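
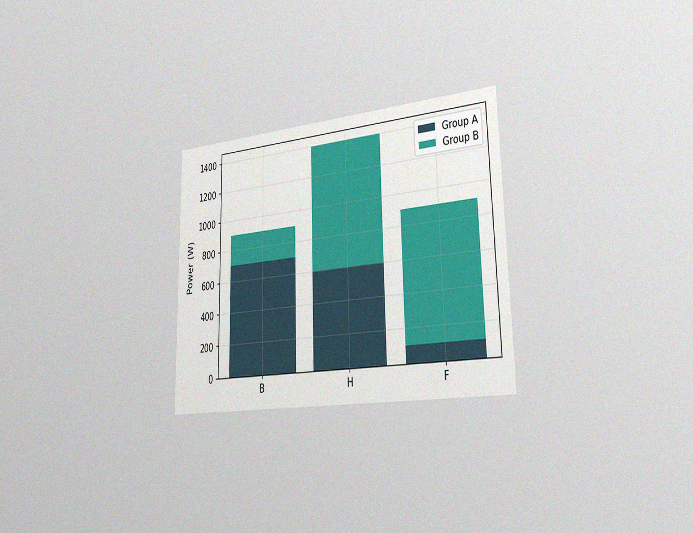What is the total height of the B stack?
The chart is viewed slightly from the right, with some photo noise. The B stack's top reaches 900W on the y-axis.

900W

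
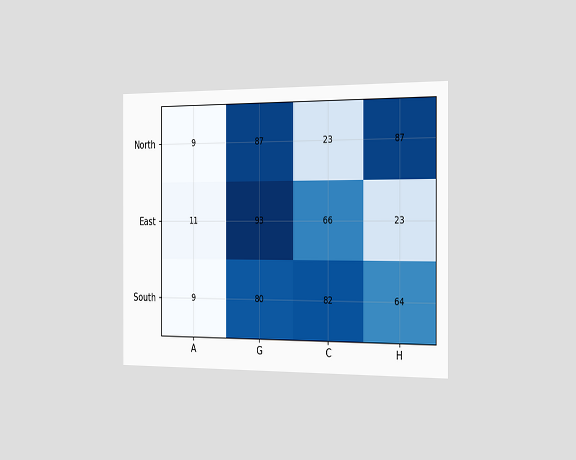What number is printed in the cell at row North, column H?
87

The chart is viewed slightly from the right. The (North, H) cell reads 87.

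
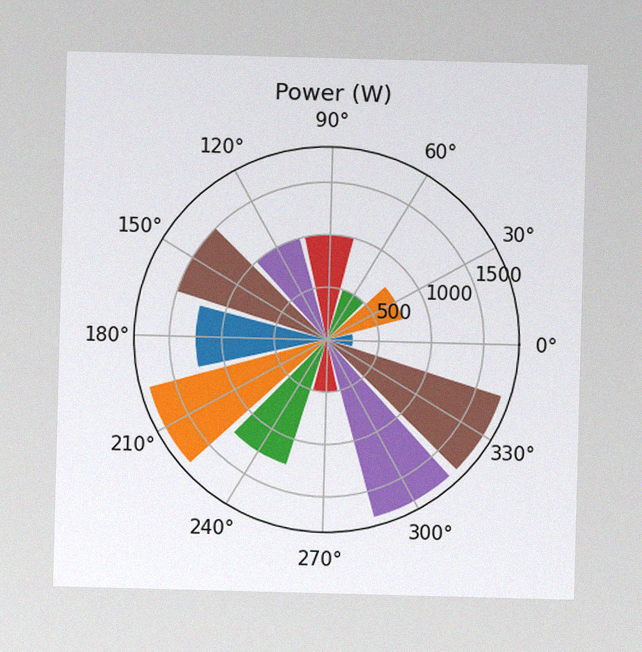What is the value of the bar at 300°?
1750W

The image has some photo noise and uneven lighting. The bar at 300° reaches 1750W on the radial axis.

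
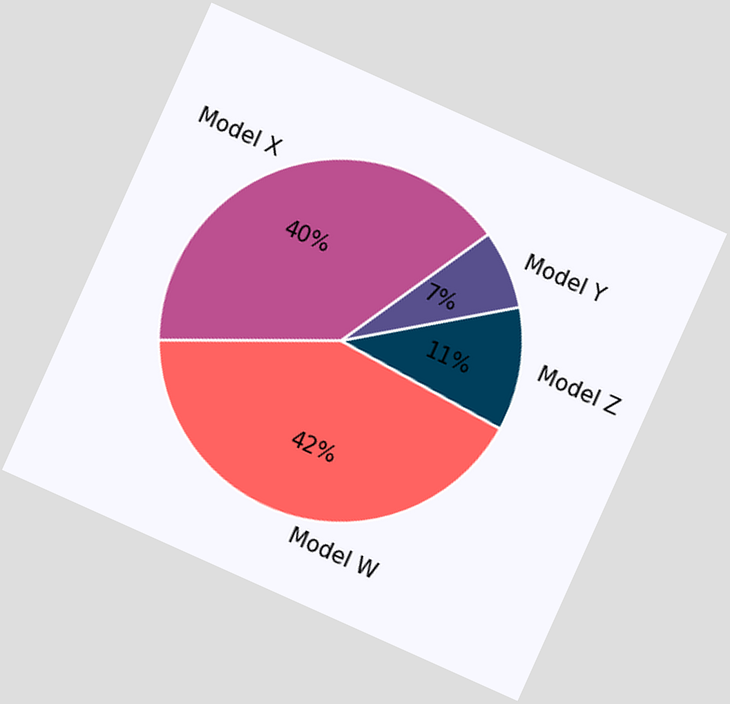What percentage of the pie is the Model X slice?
The chart is tilted about 24° clockwise. The Model X slice takes up 40% of the pie.

40%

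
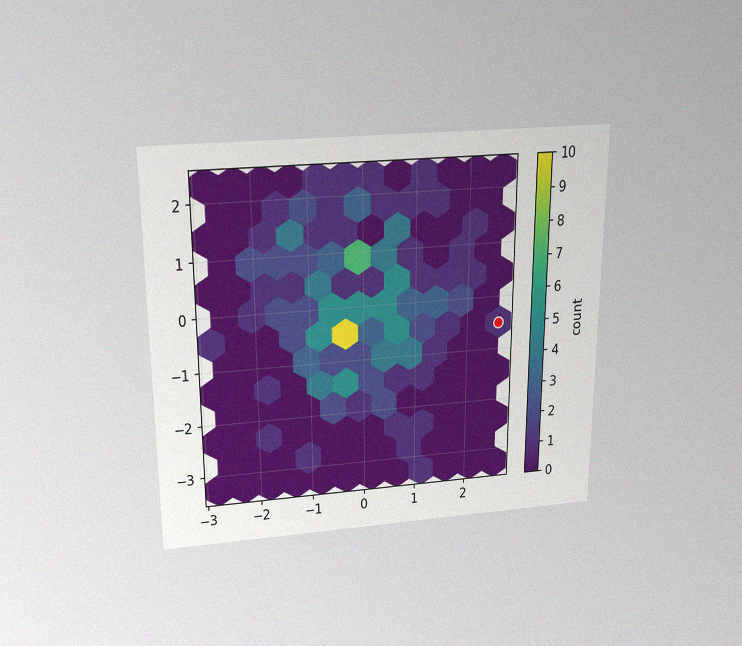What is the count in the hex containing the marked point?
1

The chart is viewed slightly from above, with some photo noise. The marked hex reads 1 on the colorbar.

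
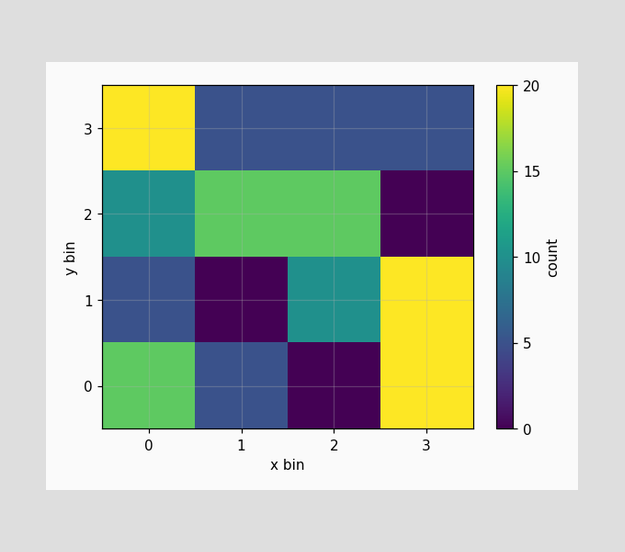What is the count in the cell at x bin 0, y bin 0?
15

Matching the cell (0, 0) against the colorbar gives 15.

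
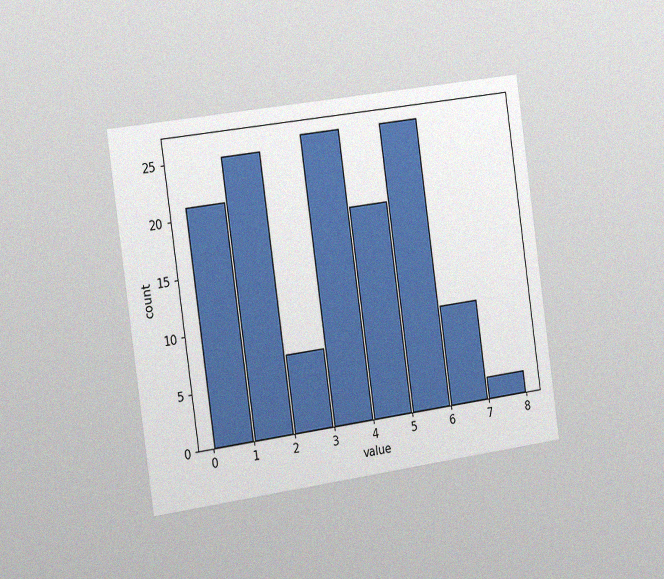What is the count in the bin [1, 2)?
25

The chart is tilted about 8° counter-clockwise and viewed slightly from the left, with some photo noise. The [1, 2) bin has height 25.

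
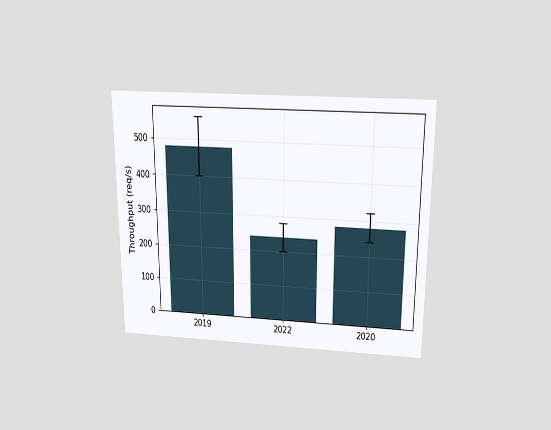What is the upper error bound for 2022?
280req/s

The chart is viewed slightly from above. The 2022 bar's upper whisker reaches 280req/s.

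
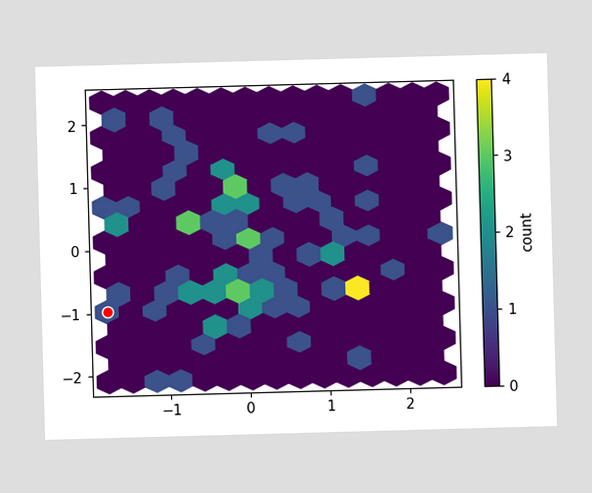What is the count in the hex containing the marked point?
1

The marked hex reads 1 on the colorbar.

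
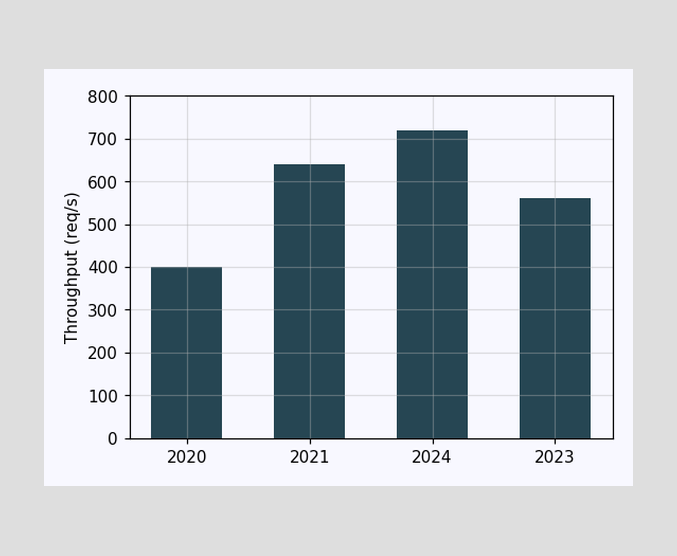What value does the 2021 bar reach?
640req/s

Reading along the chart's y-axis, the 2021 bar reaches 640req/s.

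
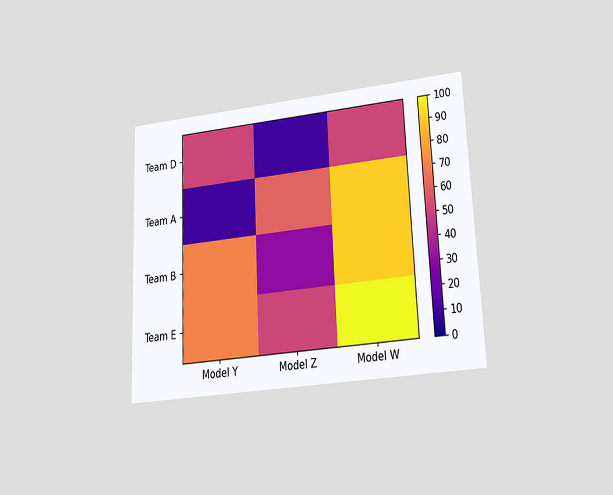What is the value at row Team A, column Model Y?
10

The chart is tilted about 2° counter-clockwise and viewed at a slight angle. Matching cell (Team A, Model Y) against the colorbar gives 10.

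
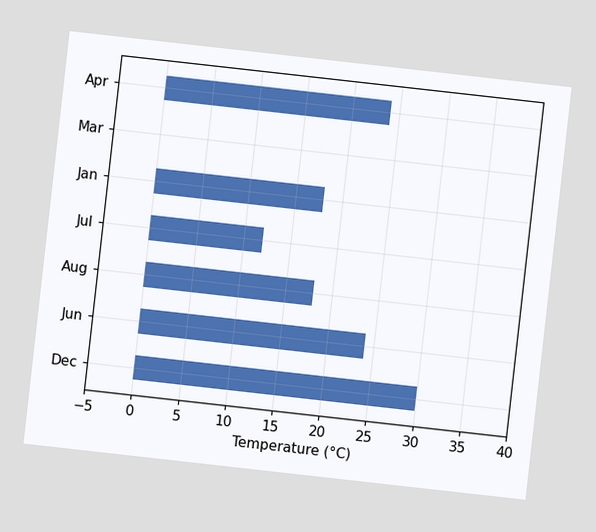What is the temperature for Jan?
18°C

The chart is tilted about 6° clockwise. Reading along the chart's x-axis, the Jan bar reaches 18°C.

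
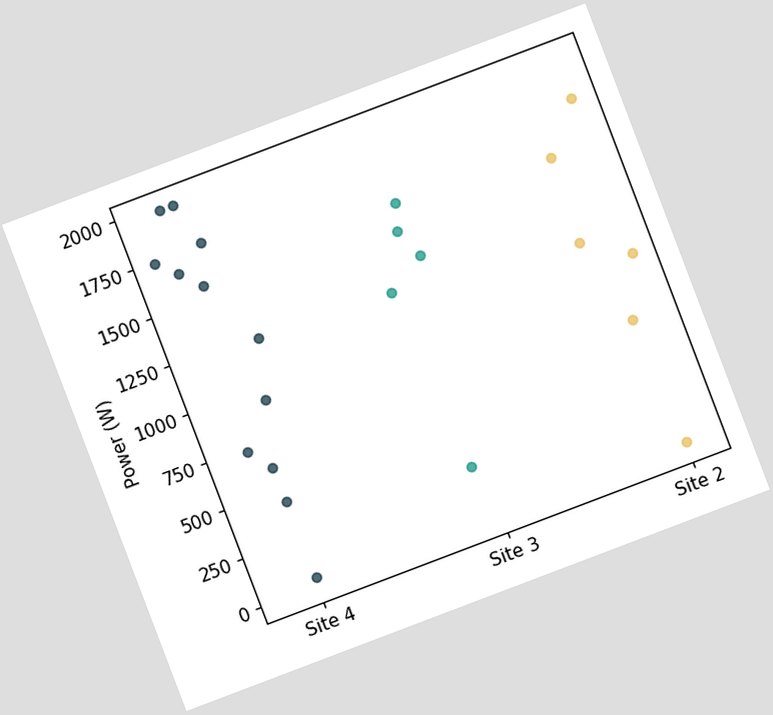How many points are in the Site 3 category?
The chart is tilted about 21° counter-clockwise. Counting the markers in the Site 3 column gives 5.

5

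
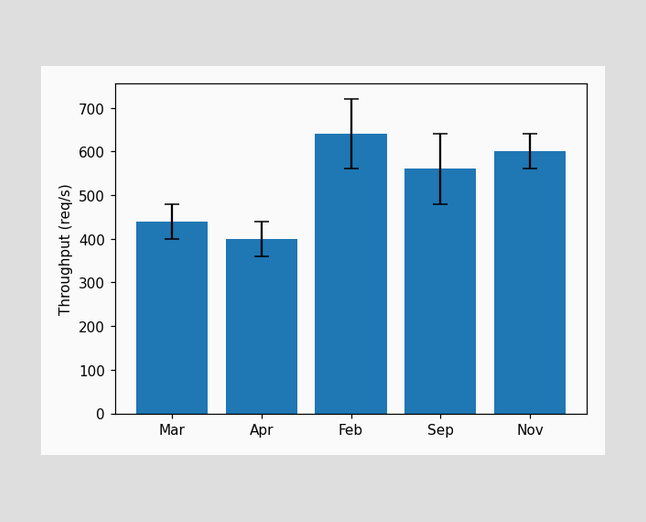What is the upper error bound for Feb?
The Feb bar's upper whisker reaches 720req/s.

720req/s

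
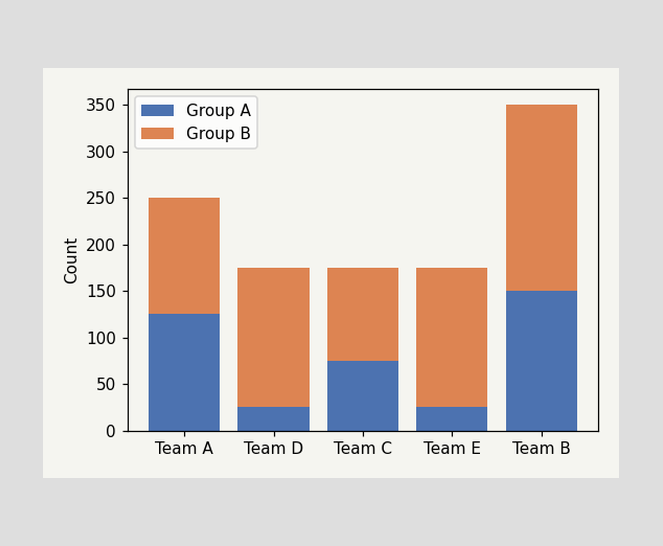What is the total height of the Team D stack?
175

The Team D stack's top reaches 175 on the y-axis.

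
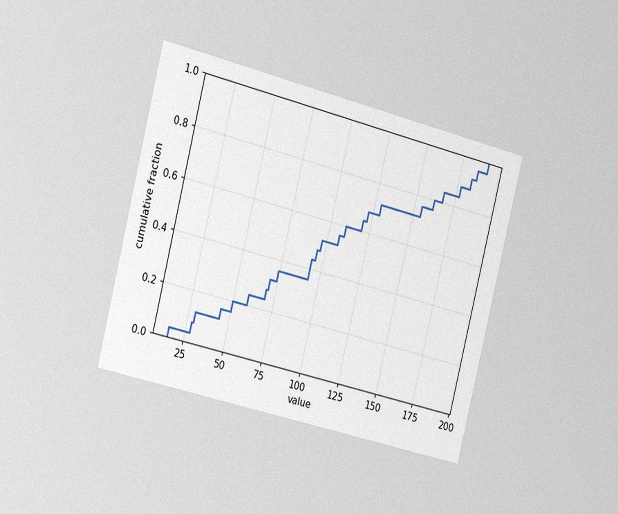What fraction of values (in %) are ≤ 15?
The chart is tilted about 14° clockwise and viewed slightly from the left, with some photo noise. At x=15 the ECDF step is at 4%.

4%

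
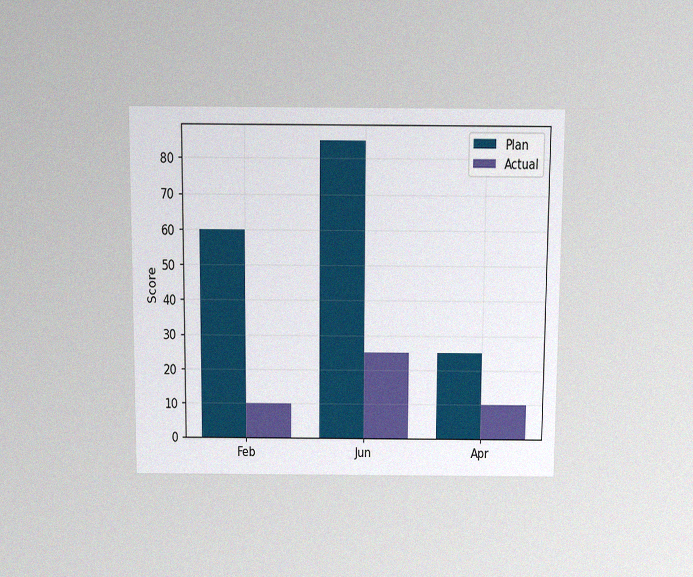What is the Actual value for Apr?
The chart is viewed slightly from above, with some photo noise. The Actual bar at Apr reaches 10 on the y-axis.

10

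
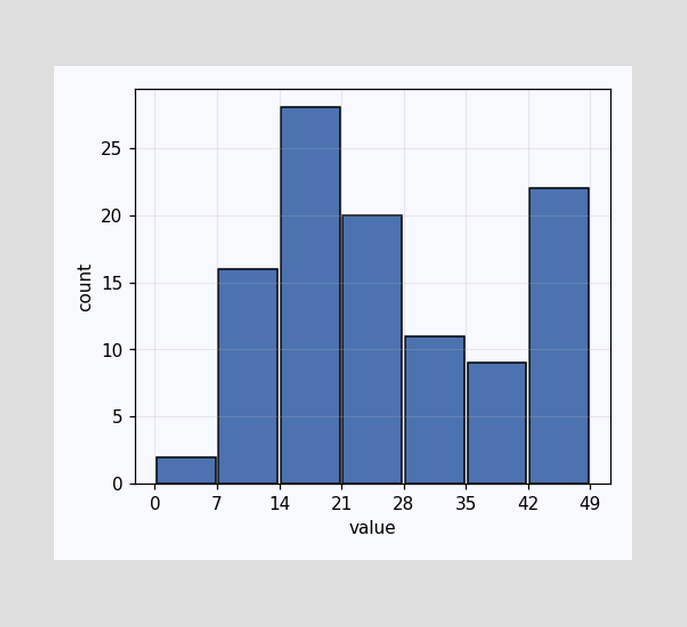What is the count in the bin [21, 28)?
The [21, 28) bin has height 20.

20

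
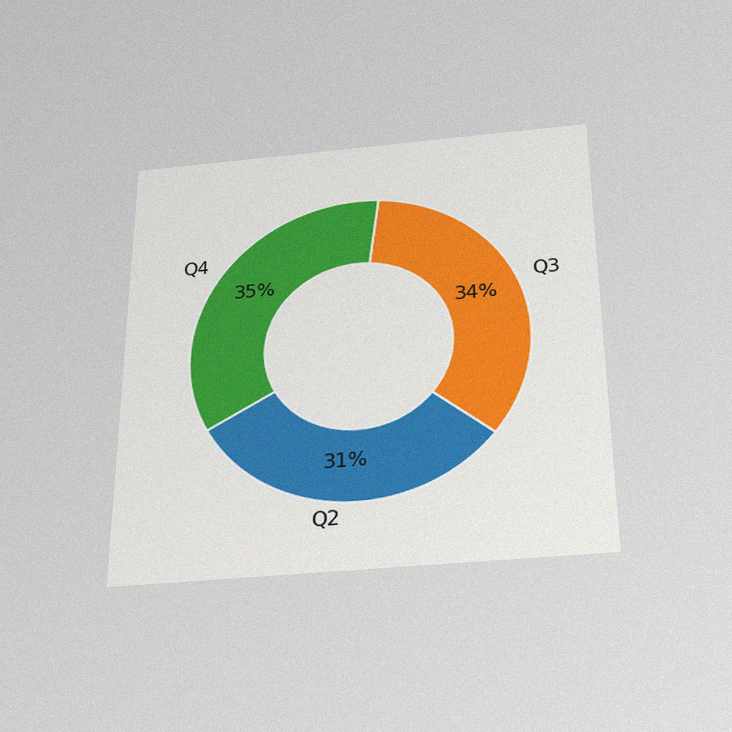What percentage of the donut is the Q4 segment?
The chart is viewed slightly from below, with some photo noise. The Q4 segment takes up 35% of the ring.

35%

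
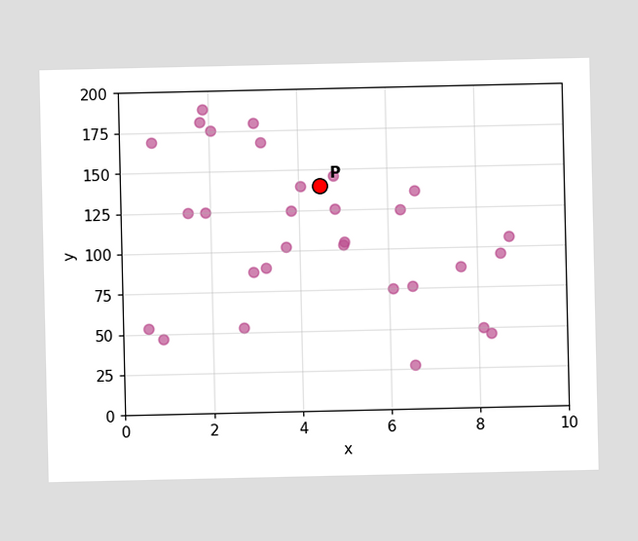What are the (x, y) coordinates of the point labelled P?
(4.5, 140)

Following the gridlines from P to each axis, P sits at (4.5, 140).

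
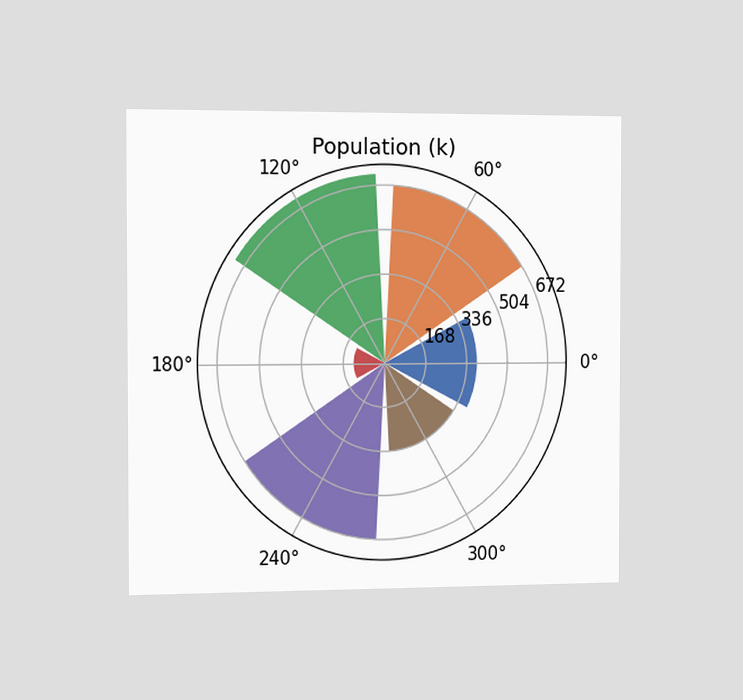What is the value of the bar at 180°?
The chart is viewed slightly from the left. The bar at 180° reaches 126k on the radial axis.

126k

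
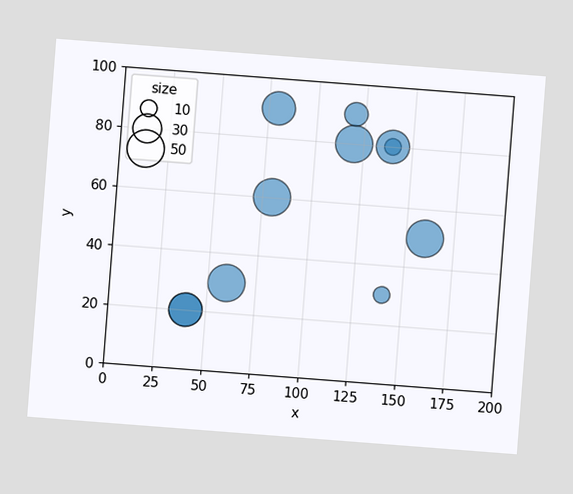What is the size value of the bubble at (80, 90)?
40

The chart is tilted about 4° clockwise. Matching the bubble at (80, 90) against the size legend gives 40.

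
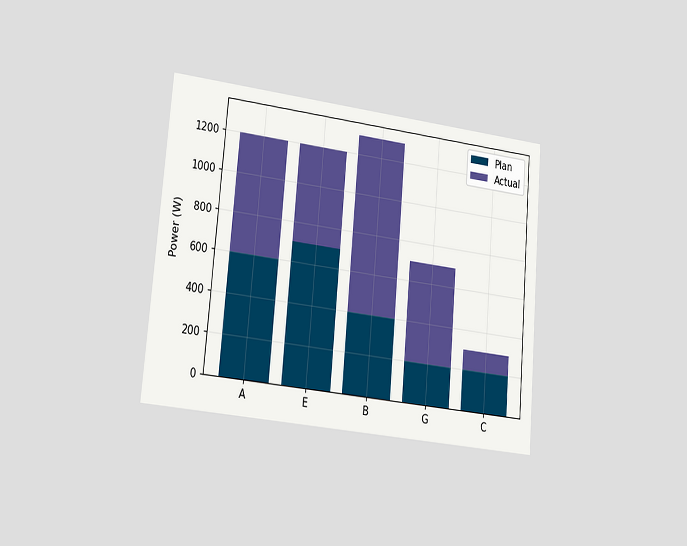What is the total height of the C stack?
300W

The chart is tilted about 5° clockwise and viewed slightly from the left. The C stack's top reaches 300W on the y-axis.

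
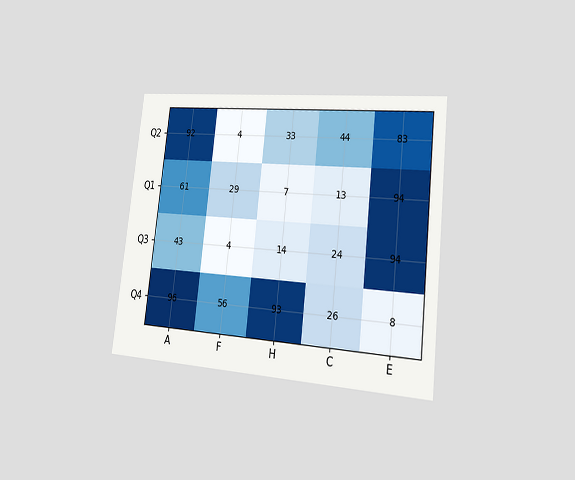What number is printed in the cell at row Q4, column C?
The chart is tilted about 6° clockwise and viewed slightly from the right. The (Q4, C) cell reads 26.

26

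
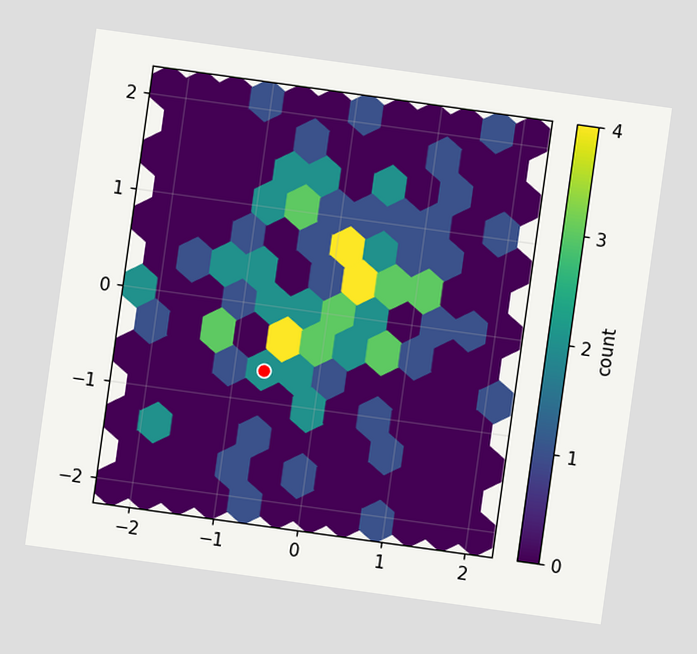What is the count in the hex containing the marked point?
2

The chart is tilted about 8° clockwise. The marked hex reads 2 on the colorbar.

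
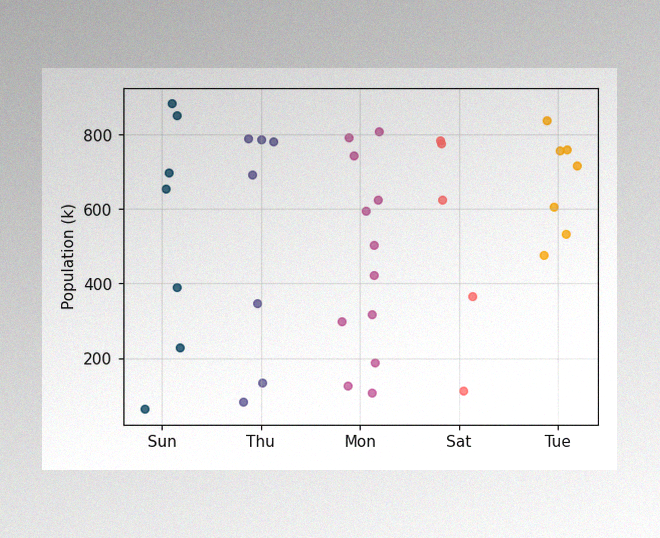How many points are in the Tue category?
The image has some photo noise and uneven lighting. Counting the markers in the Tue column gives 7.

7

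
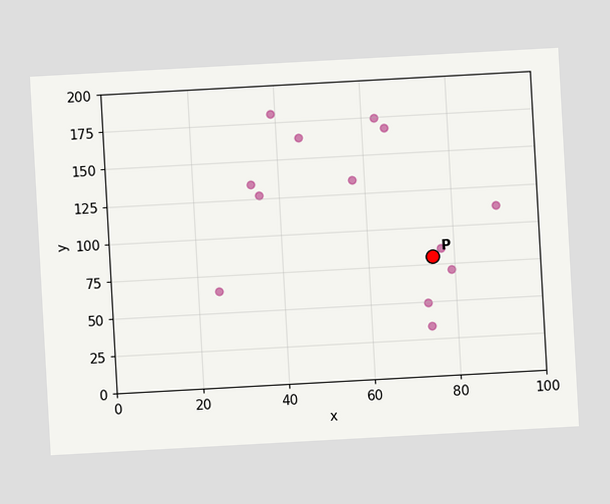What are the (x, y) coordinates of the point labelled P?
(75, 80)

The chart is tilted about 3° counter-clockwise. Following the gridlines from P to each axis, P sits at (75, 80).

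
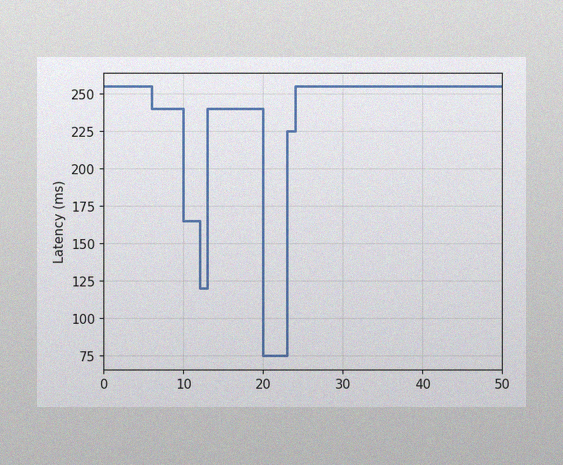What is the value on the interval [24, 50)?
255ms

The image has some photo noise and uneven lighting. On [24, 50) the step sits at 255ms.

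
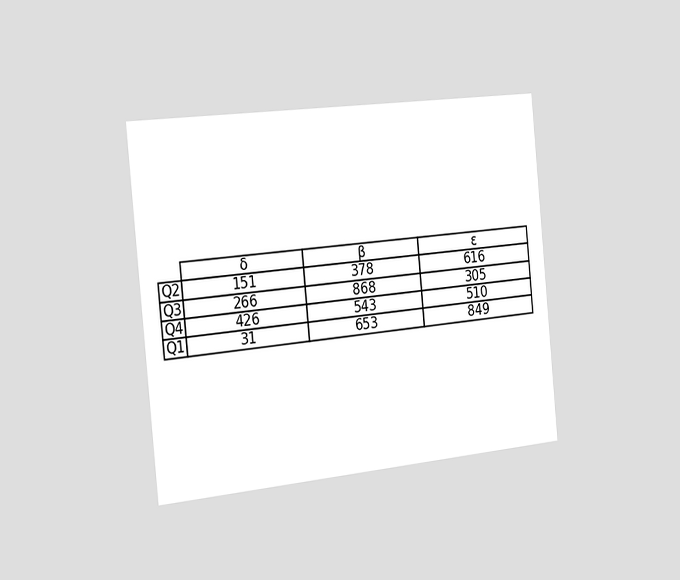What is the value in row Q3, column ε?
305

The chart is tilted about 5° counter-clockwise and viewed slightly from the left. The (Q3, ε) cell reads 305.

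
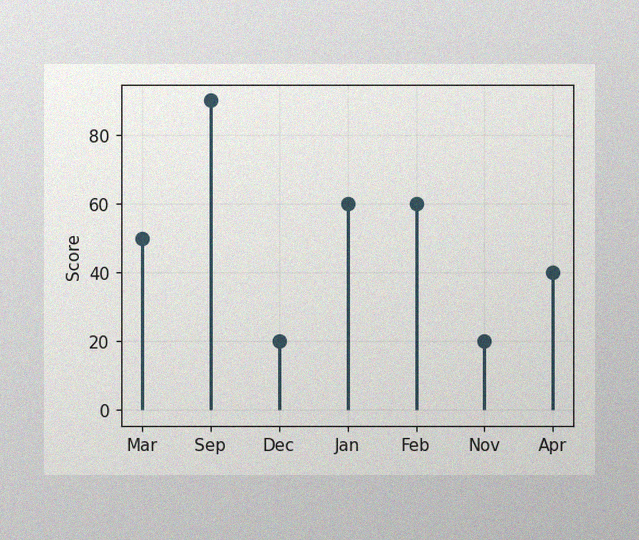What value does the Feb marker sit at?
The image has some photo noise and uneven lighting. The Feb marker sits at 60.

60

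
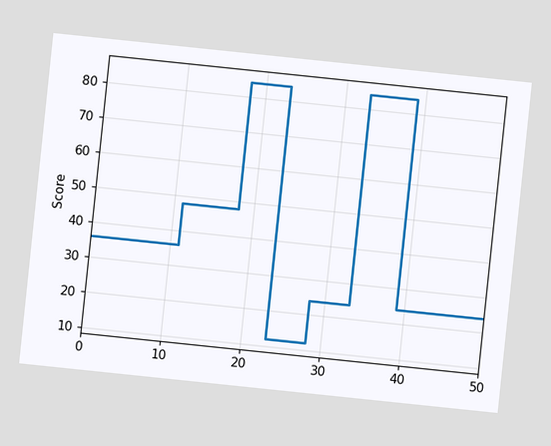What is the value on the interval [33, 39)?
The chart is tilted about 6° clockwise. On [33, 39) the step sits at 84.

84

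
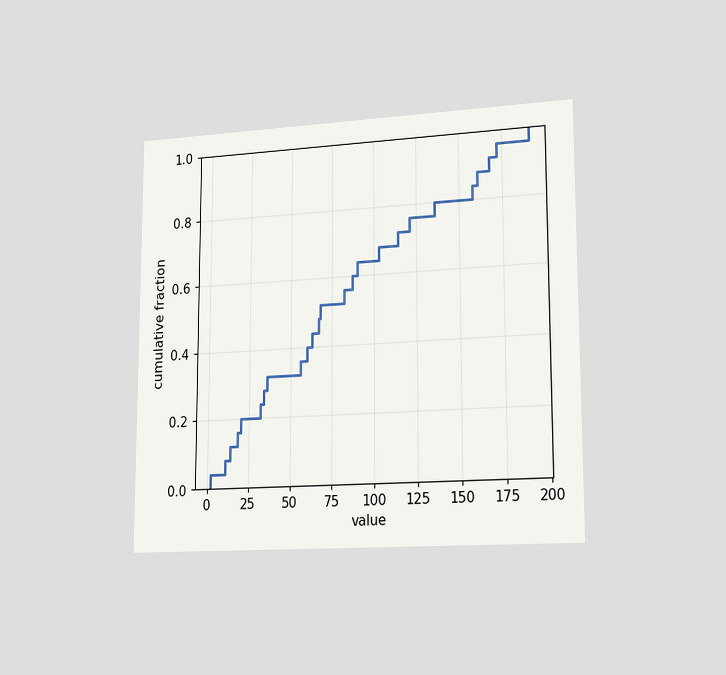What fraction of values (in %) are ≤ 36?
The chart is viewed slightly from the right. At x=36 the ECDF step is at 32%.

32%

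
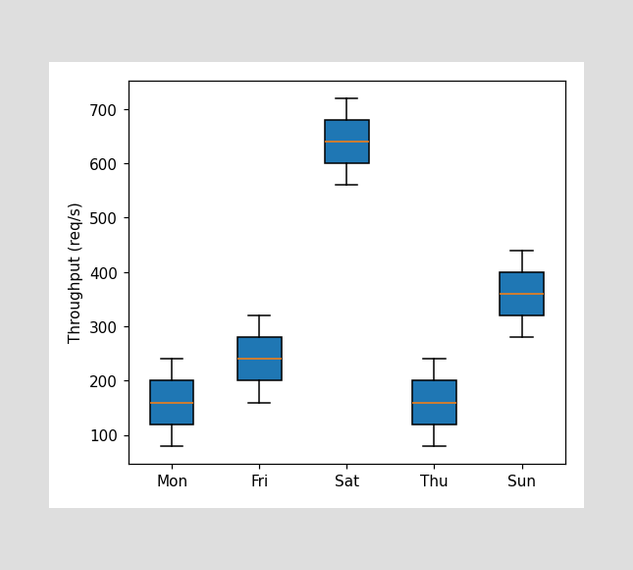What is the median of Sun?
The median line in the Sun box sits at 360req/s.

360req/s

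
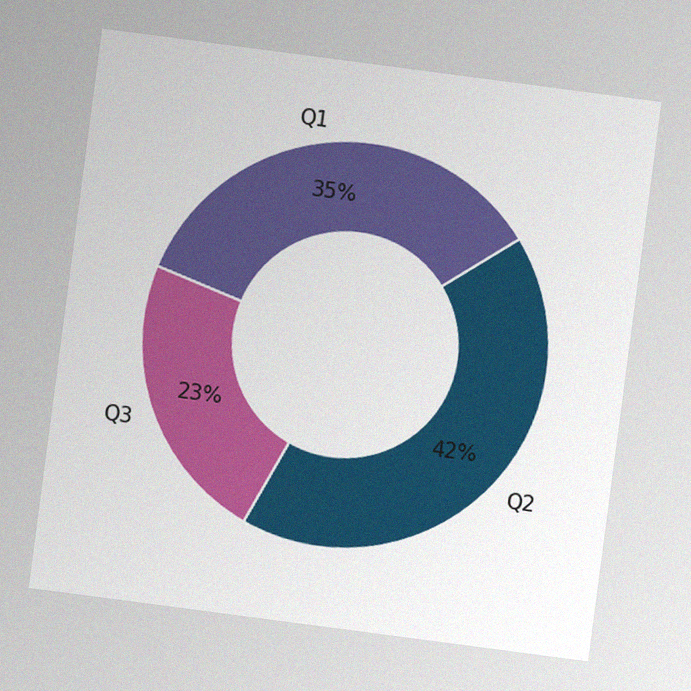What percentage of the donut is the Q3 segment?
The chart is tilted about 7° clockwise, with some photo noise. The Q3 segment takes up 23% of the ring.

23%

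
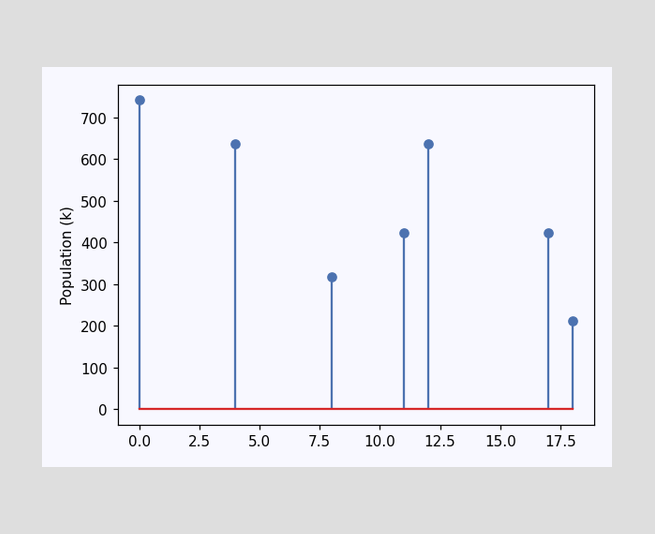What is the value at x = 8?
318k

The stem at x=8 reaches 318k.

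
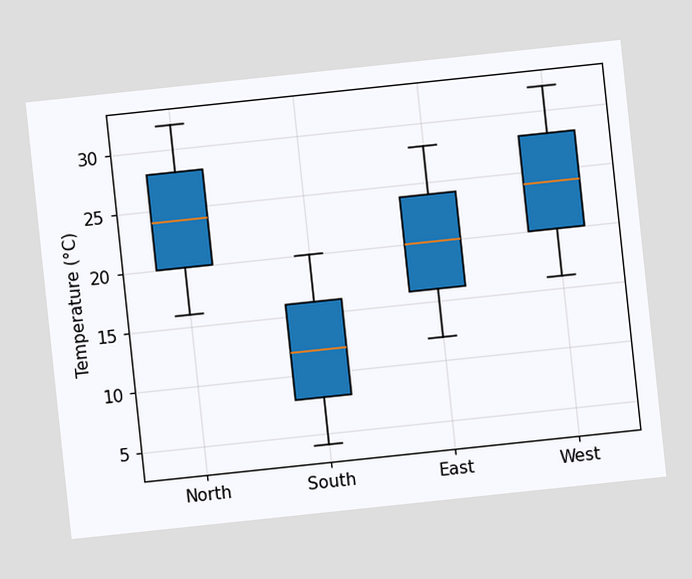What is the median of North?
The chart is tilted about 6° counter-clockwise. The median line in the North box sits at 24°C.

24°C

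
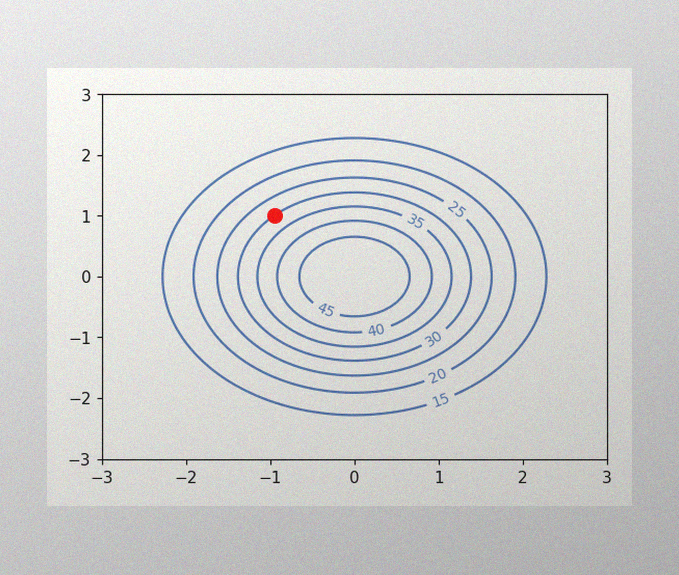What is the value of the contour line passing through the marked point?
30

The image has some photo noise and uneven lighting. The marked point sits on the contour labelled 30.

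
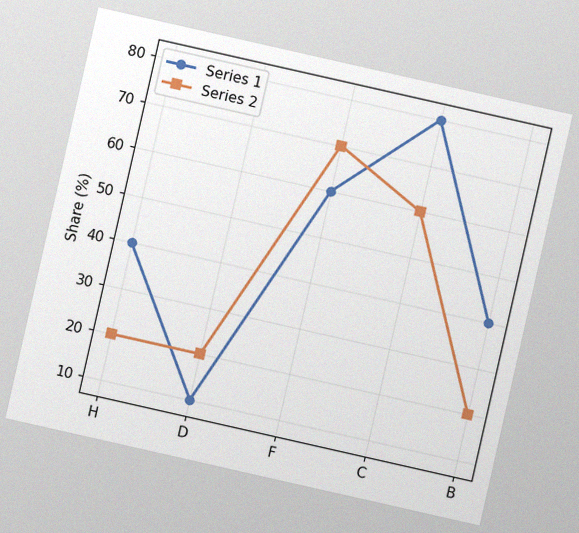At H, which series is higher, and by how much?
The chart is tilted about 13° clockwise, with some photo noise. At H, Series 1 sits above the other line by 20%.

Series 1, by 20%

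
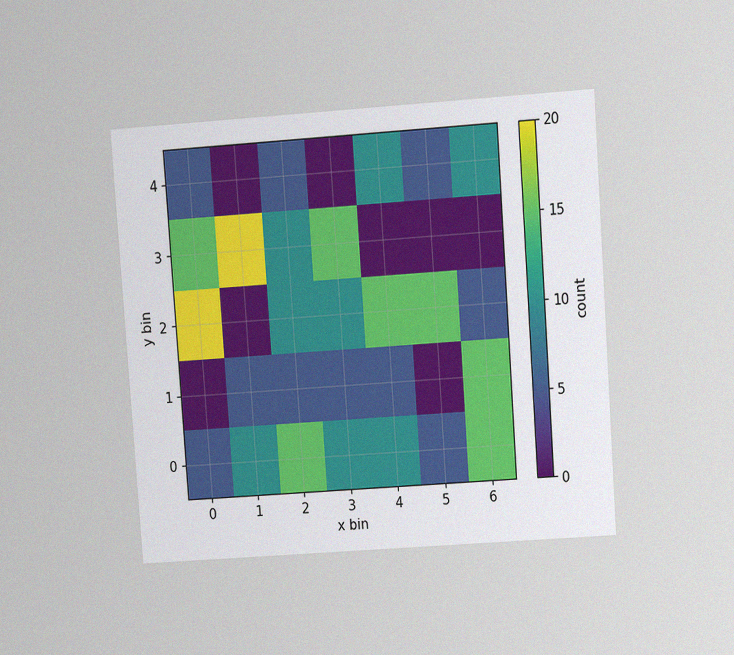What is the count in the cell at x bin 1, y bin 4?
0

The chart is tilted about 4° counter-clockwise and viewed at a slight angle, with some photo noise. Matching the cell (1, 4) against the colorbar gives 0.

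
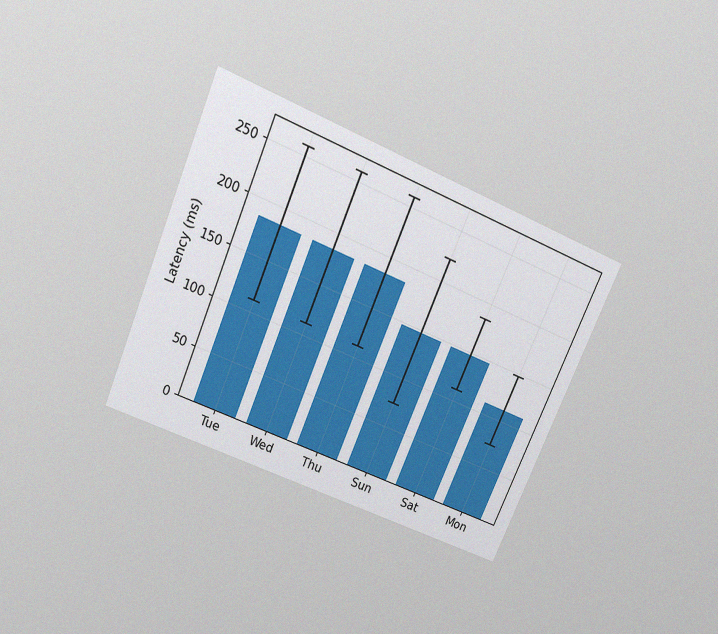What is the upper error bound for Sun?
The chart is tilted about 23° clockwise and viewed slightly from above, with some photo noise. The Sun bar's upper whisker reaches 222ms.

222ms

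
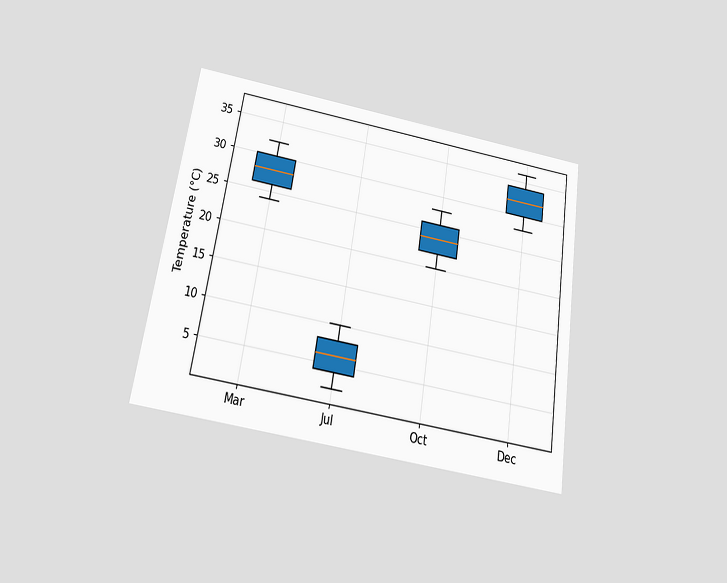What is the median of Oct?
24°C

The chart is tilted about 9° clockwise and viewed slightly from below. The median line in the Oct box sits at 24°C.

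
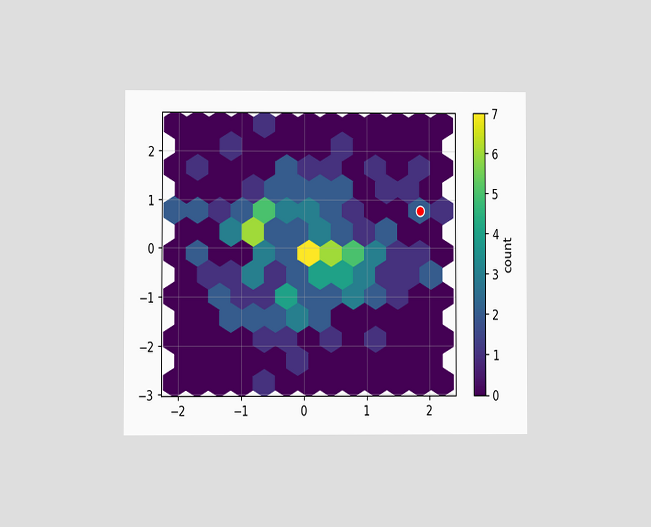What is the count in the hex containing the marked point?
The chart is viewed at a slight angle. The marked hex reads 2 on the colorbar.

2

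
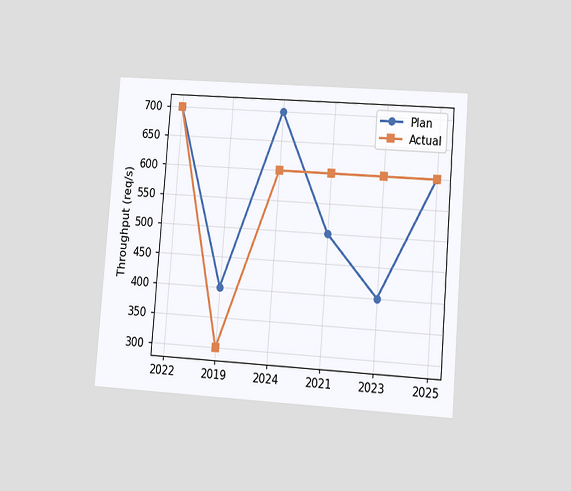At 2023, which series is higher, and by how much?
The chart is tilted about 4° clockwise and viewed at a slight angle. At 2023, Actual sits above the other line by 200req/s.

Actual, by 200req/s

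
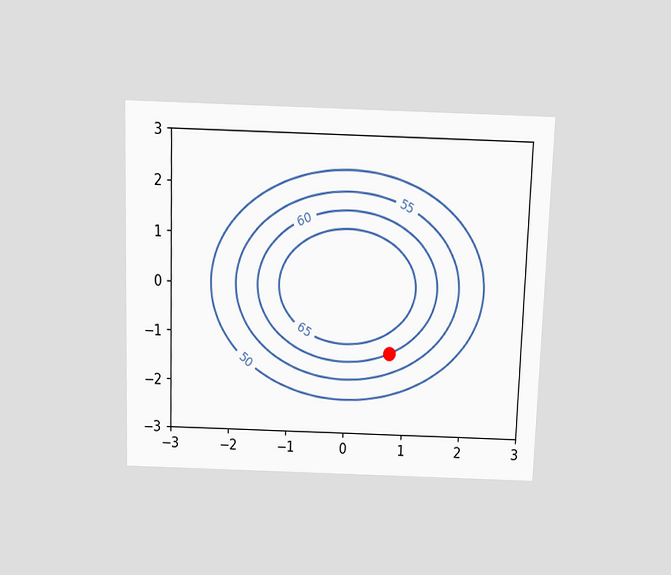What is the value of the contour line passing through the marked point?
60

The chart is viewed slightly from above. The marked point sits on the contour labelled 60.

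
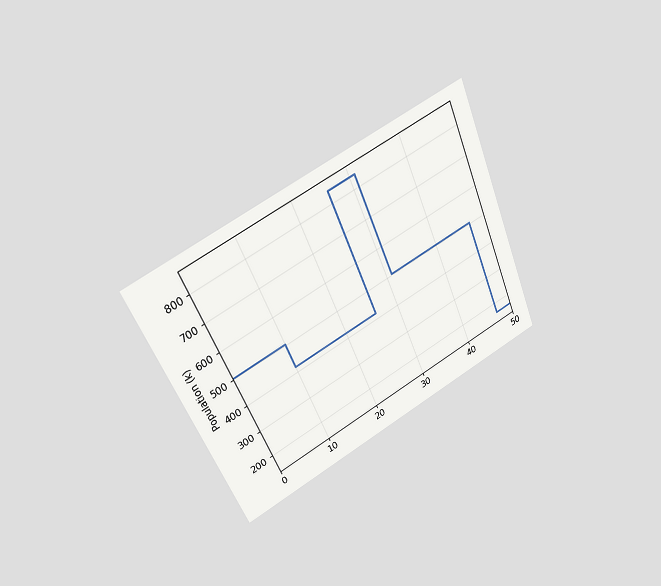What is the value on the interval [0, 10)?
504k

The chart is tilted about 24° counter-clockwise and viewed at a slight angle. On [0, 10) the step sits at 504k.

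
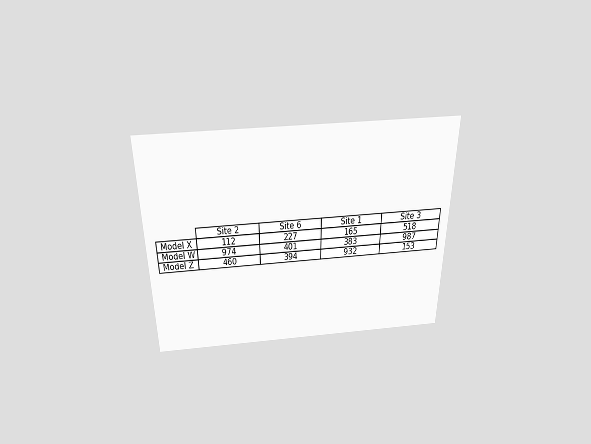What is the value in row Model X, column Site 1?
165

The chart is viewed slightly from above. The (Model X, Site 1) cell reads 165.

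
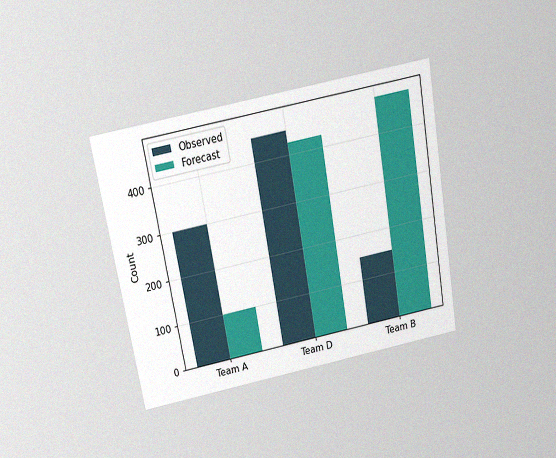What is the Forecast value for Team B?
The chart is tilted about 10° counter-clockwise and viewed slightly from above, with some photo noise. The Forecast bar at Team B reaches 475 on the y-axis.

475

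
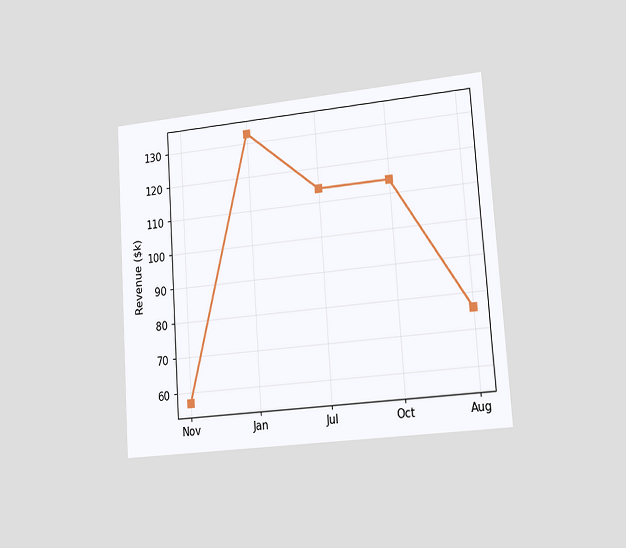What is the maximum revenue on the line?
The chart is tilted about 4° counter-clockwise and viewed slightly from the right. The highest point is at Jan, and reading across to the y-axis gives $133k.

$133k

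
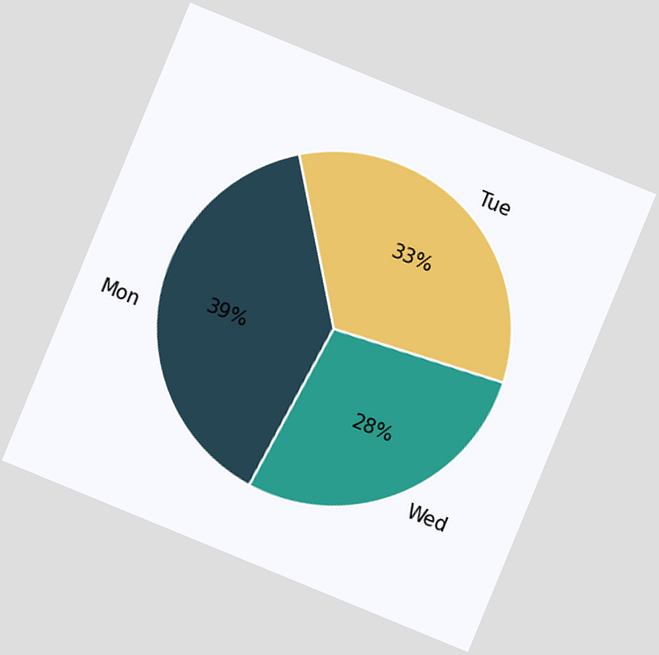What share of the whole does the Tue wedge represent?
33%

The chart is tilted about 22° clockwise. The Tue slice takes up 33% of the pie.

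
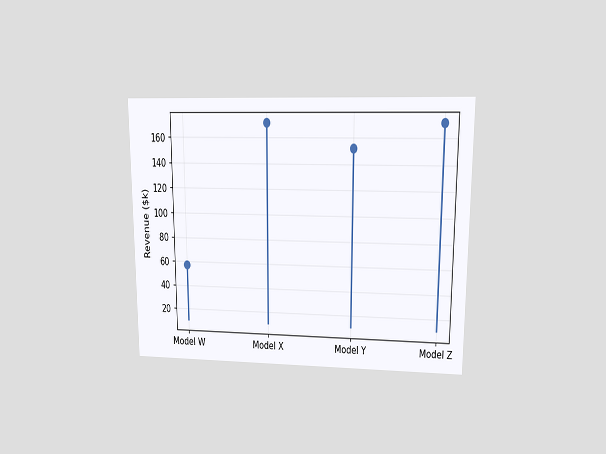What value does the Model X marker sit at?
$171k

The chart is viewed at a slight angle. The Model X marker sits at $171k.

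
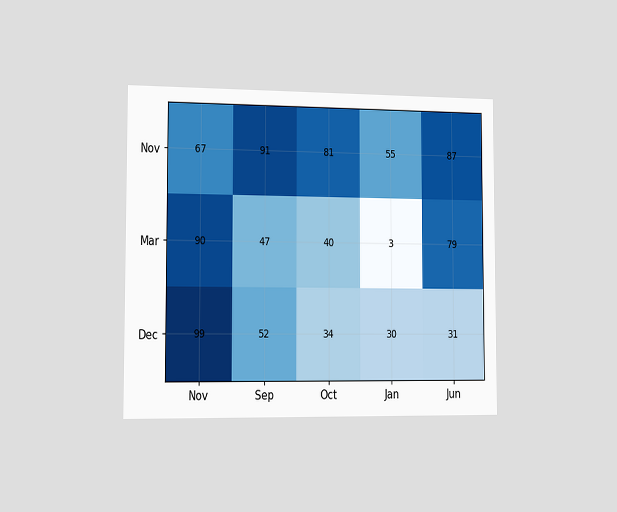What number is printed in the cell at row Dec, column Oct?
The chart is viewed slightly from the left. The (Dec, Oct) cell reads 34.

34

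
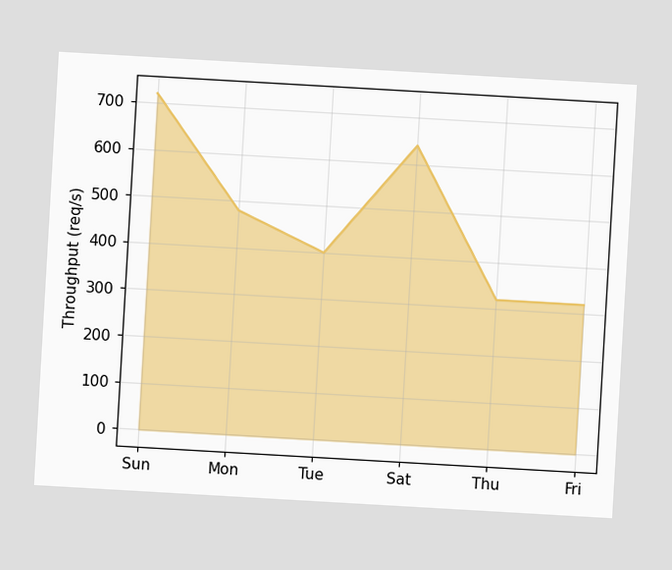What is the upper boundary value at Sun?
The chart is tilted about 3° clockwise. At Sun the upper boundary is at 720req/s.

720req/s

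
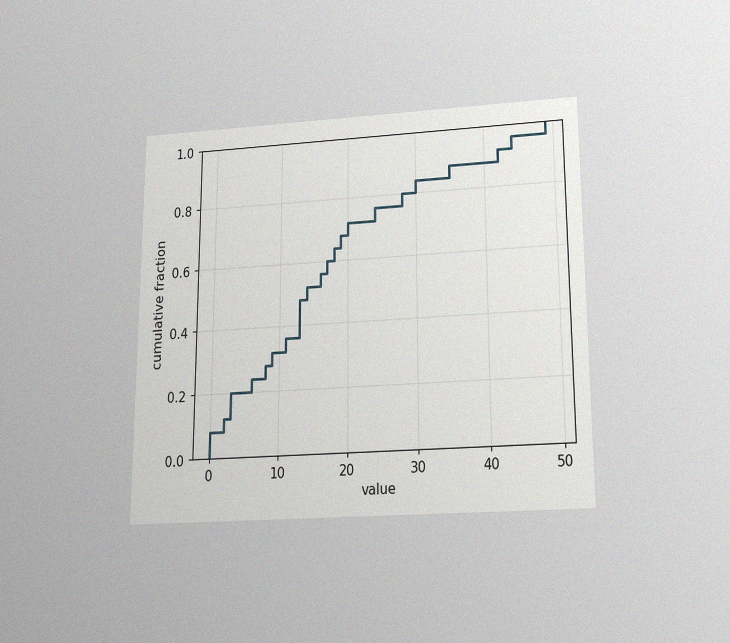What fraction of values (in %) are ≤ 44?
The chart is viewed slightly from below, with some photo noise. At x=44 the ECDF step is at 96%.

96%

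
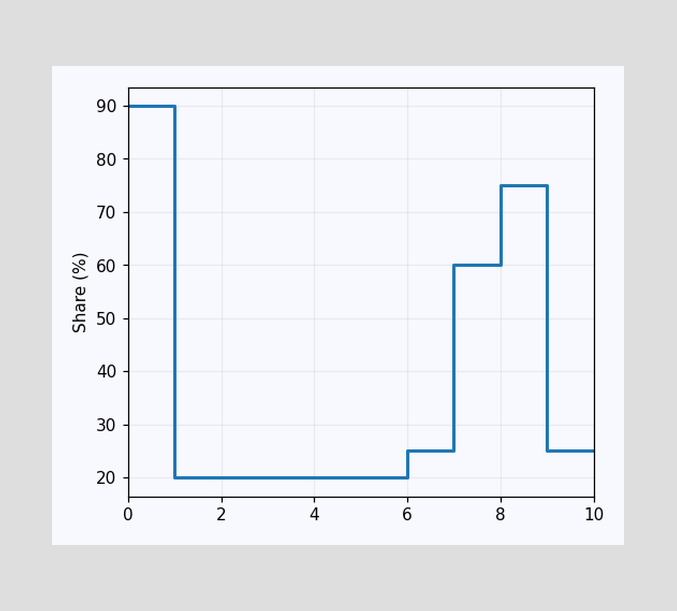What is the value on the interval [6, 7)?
On [6, 7) the step sits at 25%.

25%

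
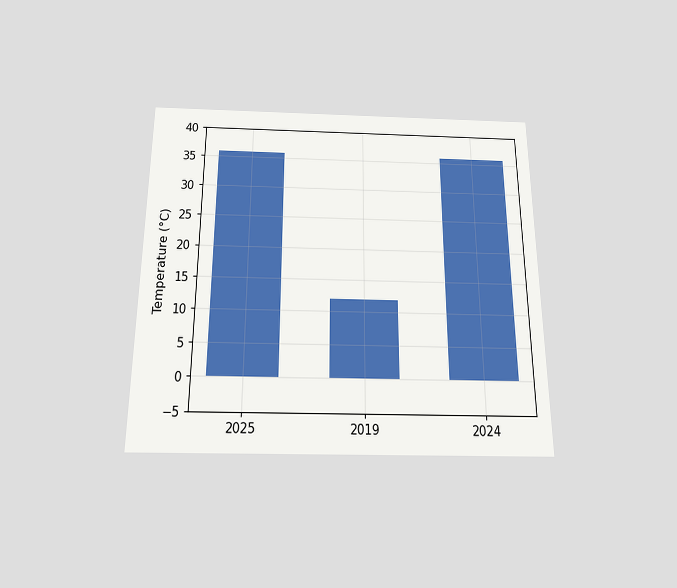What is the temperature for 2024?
36°C

The chart is viewed slightly from below. Reading along the chart's y-axis, the 2024 bar reaches 36°C.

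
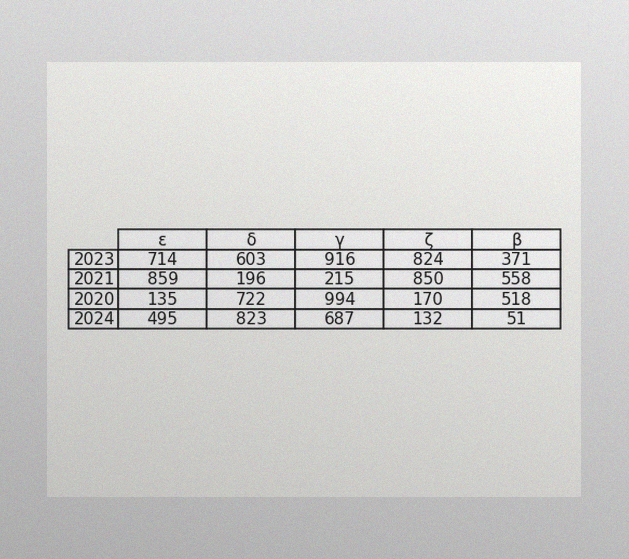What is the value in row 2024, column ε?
495

The image has some photo noise and uneven lighting. The (2024, ε) cell reads 495.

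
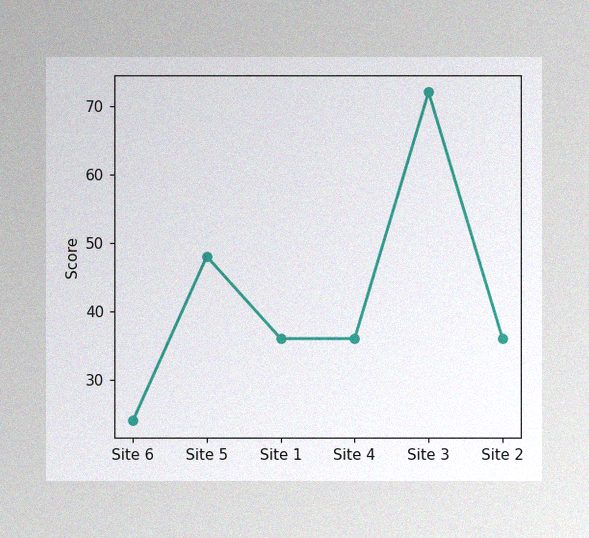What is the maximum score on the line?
72

The image has some photo noise and uneven lighting. The highest point is at Site 3, and reading across to the y-axis gives 72.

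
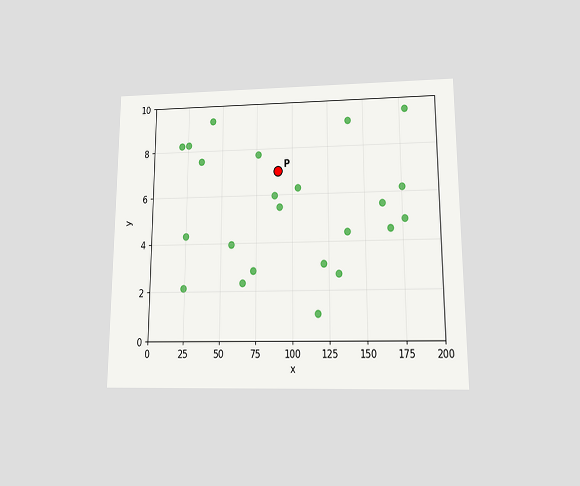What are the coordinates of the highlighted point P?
(90, 7)

The chart is viewed at a slight angle. Following the gridlines from P to each axis, P sits at (90, 7).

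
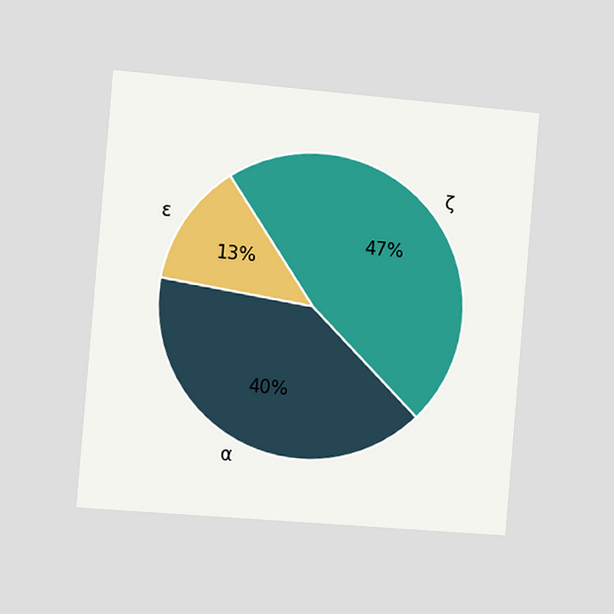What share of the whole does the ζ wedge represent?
The chart is tilted about 5° clockwise and viewed slightly from the left. The ζ slice takes up 47% of the pie.

47%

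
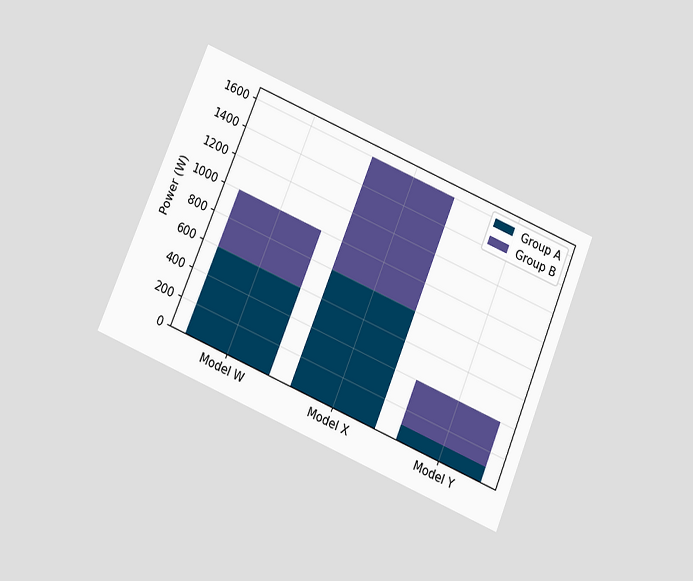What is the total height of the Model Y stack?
The chart is tilted about 23° clockwise and viewed slightly from below. The Model Y stack's top reaches 400W on the y-axis.

400W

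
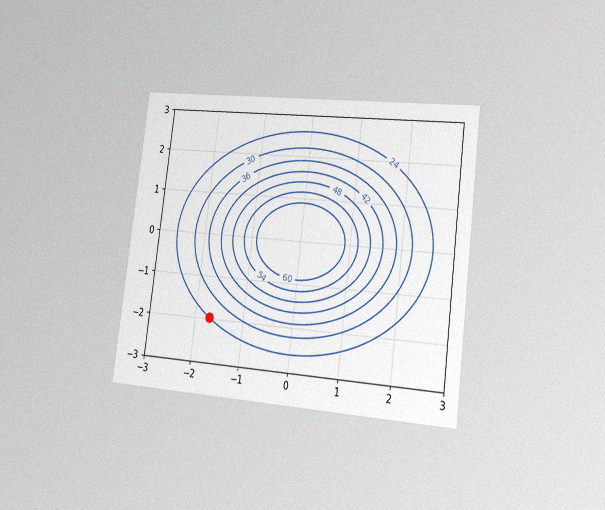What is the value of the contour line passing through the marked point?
24

The chart is tilted about 7° clockwise and viewed slightly from the right, with some photo noise. The marked point sits on the contour labelled 24.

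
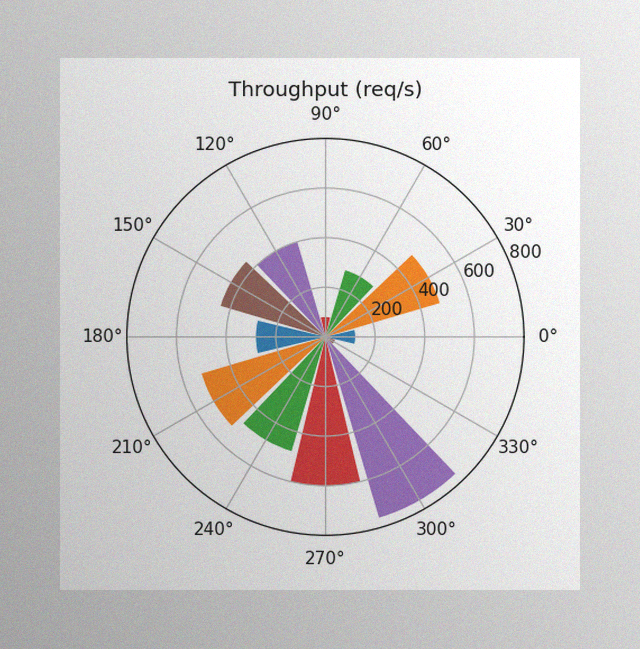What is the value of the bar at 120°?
400req/s

The image has some photo noise and uneven lighting. The bar at 120° reaches 400req/s on the radial axis.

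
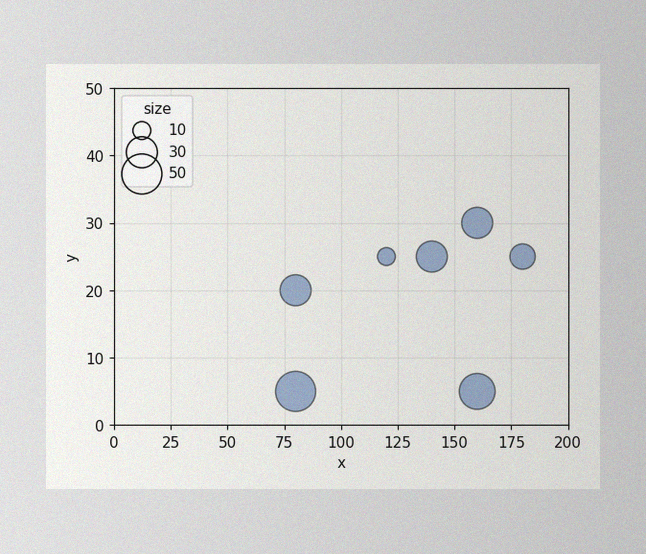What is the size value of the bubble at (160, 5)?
The image has some photo noise and uneven lighting. Matching the bubble at (160, 5) against the size legend gives 40.

40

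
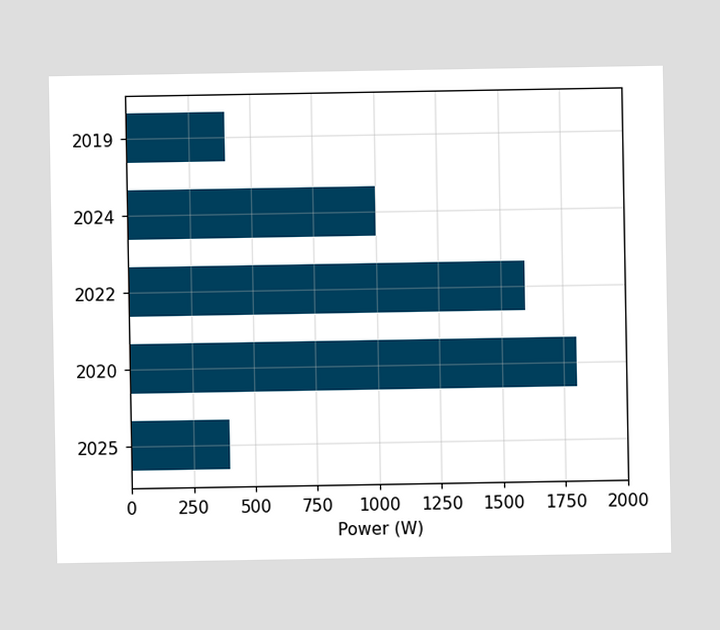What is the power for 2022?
1600W

Reading along the chart's x-axis, the 2022 bar reaches 1600W.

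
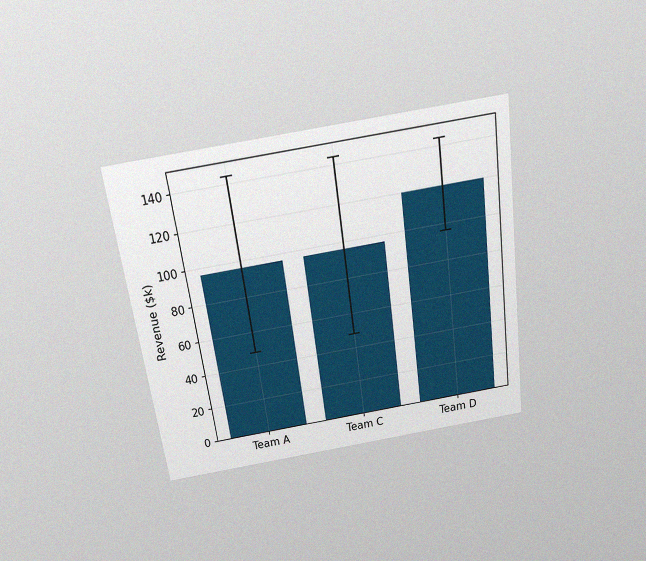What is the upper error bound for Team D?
$144k

The chart is tilted about 8° counter-clockwise and viewed slightly from above, with some photo noise. The Team D bar's upper whisker reaches $144k.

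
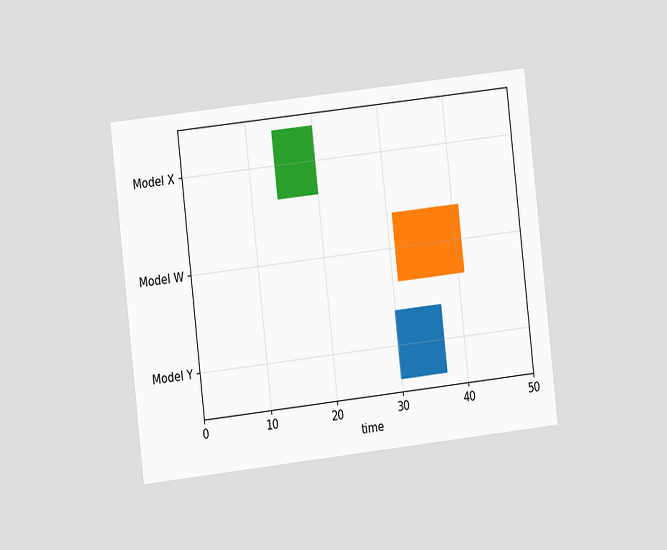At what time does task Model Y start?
The chart is tilted about 6° counter-clockwise and viewed at a slight angle. The Model Y bar begins at t=30.

30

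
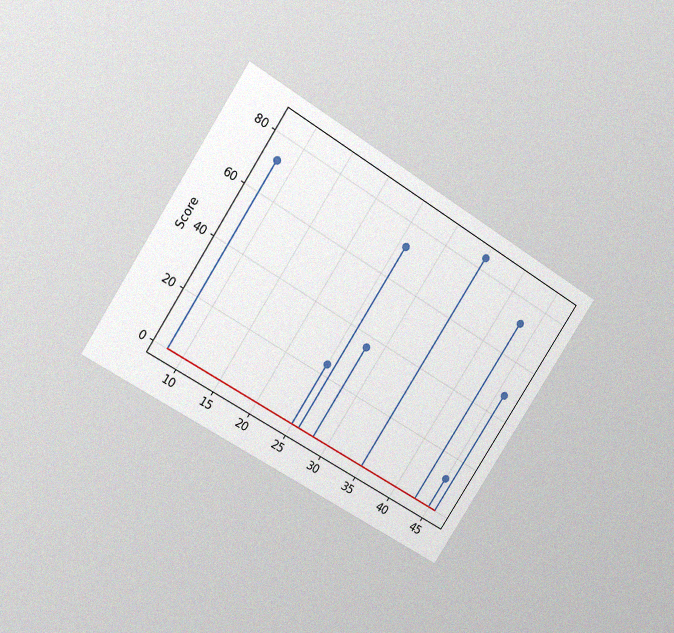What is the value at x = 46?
The chart is tilted about 33° clockwise and viewed at a slight angle, with some photo noise. The stem at x=46 reaches 48.

48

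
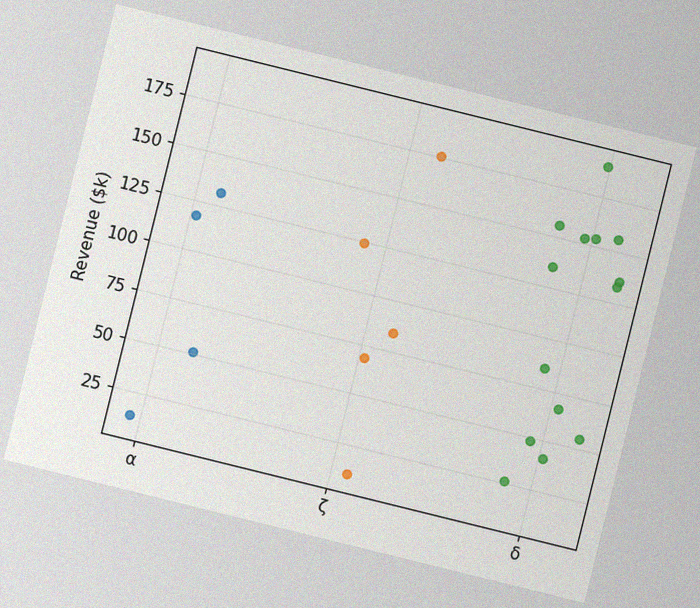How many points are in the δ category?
14

The chart is tilted about 14° clockwise, with some photo noise. Counting the markers in the δ column gives 14.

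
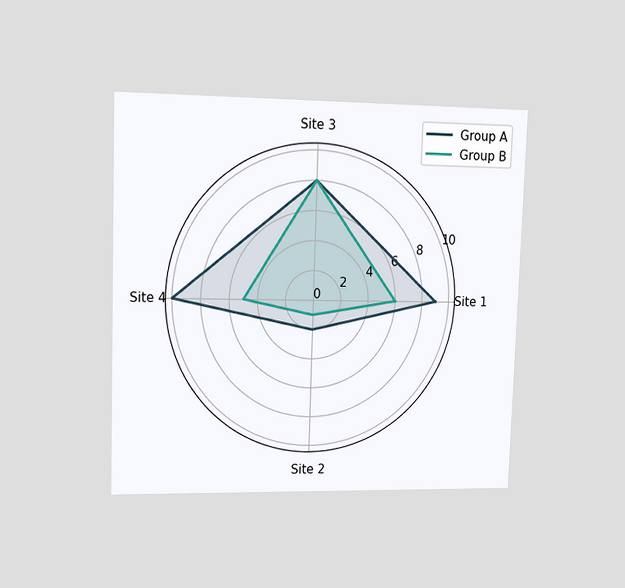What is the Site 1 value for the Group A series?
The chart is viewed at a slight angle. On the Site 1 axis, Group A reaches 9.

9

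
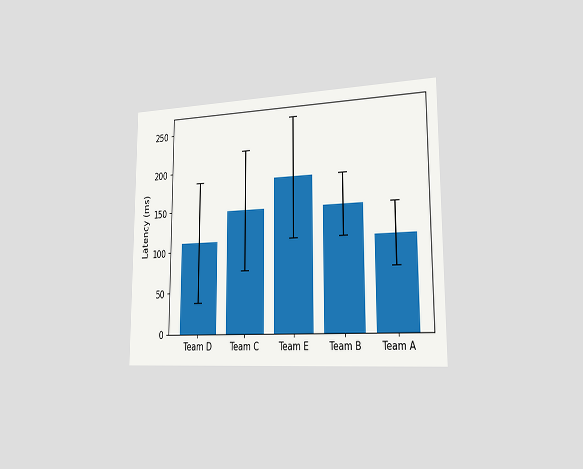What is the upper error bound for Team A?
The chart is viewed slightly from the right. The Team A bar's upper whisker reaches 148ms.

148ms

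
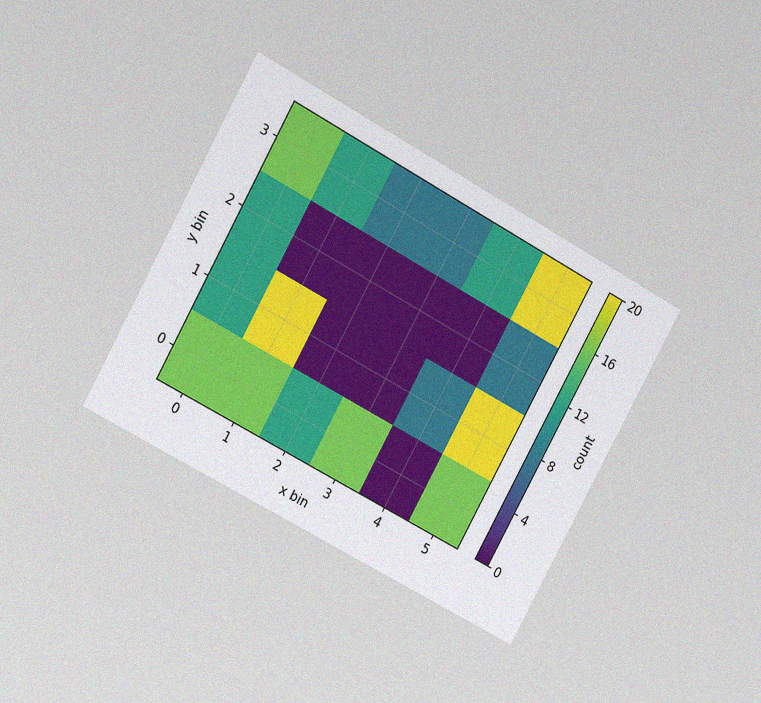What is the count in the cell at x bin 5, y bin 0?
The chart is tilted about 29° clockwise and viewed at a slight angle, with some photo noise. Matching the cell (5, 0) against the colorbar gives 16.

16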